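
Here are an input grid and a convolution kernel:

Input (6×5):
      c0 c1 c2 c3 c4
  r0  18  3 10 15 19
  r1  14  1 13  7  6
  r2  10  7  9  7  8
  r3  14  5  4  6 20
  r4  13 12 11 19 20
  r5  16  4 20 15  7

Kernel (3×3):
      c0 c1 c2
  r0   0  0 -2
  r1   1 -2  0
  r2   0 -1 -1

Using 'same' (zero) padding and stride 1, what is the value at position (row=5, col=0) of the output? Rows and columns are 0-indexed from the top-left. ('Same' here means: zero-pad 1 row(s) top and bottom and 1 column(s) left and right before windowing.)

-56

The receptive field on the zero-padded input at this output position is [0 13 12 / 0 16 4 / 0 0 0]. Elementwise product with the kernel and sum: 12·-2 + 0·1 + 16·-2 + 0·-1 + 0·-1.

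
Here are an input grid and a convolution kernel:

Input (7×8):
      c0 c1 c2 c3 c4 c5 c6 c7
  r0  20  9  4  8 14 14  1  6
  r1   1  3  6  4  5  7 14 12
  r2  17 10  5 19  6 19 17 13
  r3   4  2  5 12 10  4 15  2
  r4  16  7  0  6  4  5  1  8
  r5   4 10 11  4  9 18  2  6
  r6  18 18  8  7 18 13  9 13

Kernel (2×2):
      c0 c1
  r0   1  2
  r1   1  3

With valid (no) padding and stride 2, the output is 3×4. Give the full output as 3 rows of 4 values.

Output[0,0]: The receptive field on the input at this output position is [20 9 / 1 3]. Elementwise product with the kernel and sum: 20·1 + 9·2 + 1·1 + 3·3.

48 38 68 63
47 84 66 64
64 35 77 37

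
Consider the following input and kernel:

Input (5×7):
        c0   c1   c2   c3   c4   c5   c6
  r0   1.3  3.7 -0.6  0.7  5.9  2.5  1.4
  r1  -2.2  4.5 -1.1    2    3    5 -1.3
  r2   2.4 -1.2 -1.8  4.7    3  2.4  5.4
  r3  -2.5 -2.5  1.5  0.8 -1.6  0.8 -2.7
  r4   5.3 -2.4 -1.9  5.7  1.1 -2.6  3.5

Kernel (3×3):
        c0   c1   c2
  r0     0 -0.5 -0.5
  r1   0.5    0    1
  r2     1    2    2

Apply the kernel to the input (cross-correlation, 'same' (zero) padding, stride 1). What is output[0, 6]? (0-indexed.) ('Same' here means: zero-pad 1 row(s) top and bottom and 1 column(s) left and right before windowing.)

The receptive field on the zero-padded input at this output position is [0 0 0 / 2.5 1.4 0 / 5 -1.3 0]. Elementwise product with the kernel and sum: 0·-0.5 + 0·-0.5 + 2.5·0.5 + 0·1 + 5·1 + -1.3·2 + 0·2.

3.65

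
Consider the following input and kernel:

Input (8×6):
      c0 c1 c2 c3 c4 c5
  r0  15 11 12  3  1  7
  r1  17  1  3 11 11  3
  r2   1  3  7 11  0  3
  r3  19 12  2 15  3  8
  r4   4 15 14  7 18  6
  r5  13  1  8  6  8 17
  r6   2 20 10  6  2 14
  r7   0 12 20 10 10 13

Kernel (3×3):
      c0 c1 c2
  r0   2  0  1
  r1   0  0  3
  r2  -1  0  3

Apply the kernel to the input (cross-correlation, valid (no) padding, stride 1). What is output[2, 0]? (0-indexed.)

53

The receptive field on the input at this output position is [1 3 7 / 19 12 2 / 4 15 14]. Elementwise product with the kernel and sum: 1·2 + 7·1 + 2·3 + 4·-1 + 14·3.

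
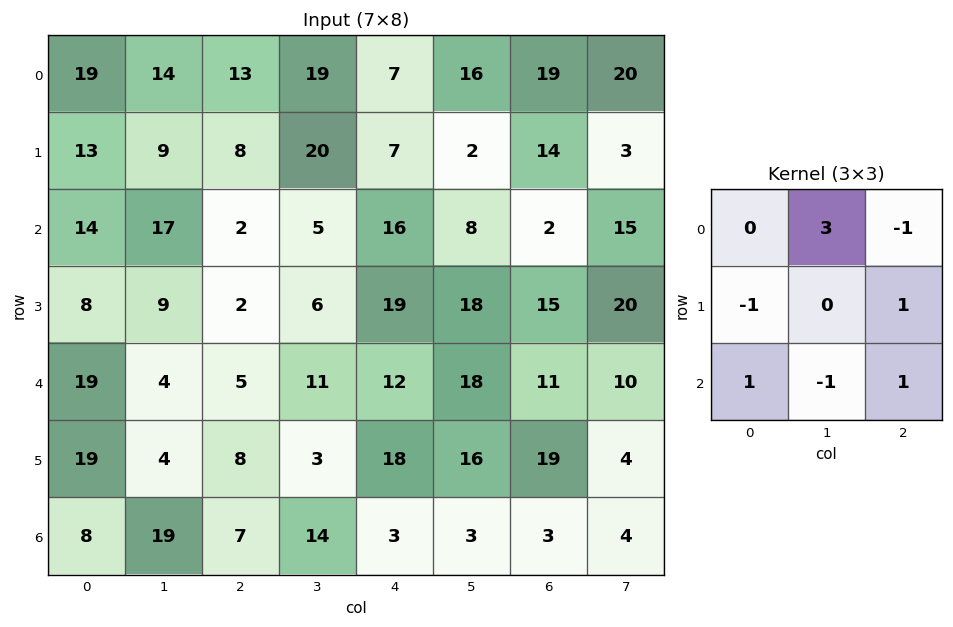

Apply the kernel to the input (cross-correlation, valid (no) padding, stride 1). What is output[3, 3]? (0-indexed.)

The receptive field on the input at this output position is [6 19 18 / 11 12 18 / 3 18 16]. Elementwise product with the kernel and sum: 19·3 + 18·-1 + 11·-1 + 18·1 + 3·1 + 18·-1 + 16·1.

47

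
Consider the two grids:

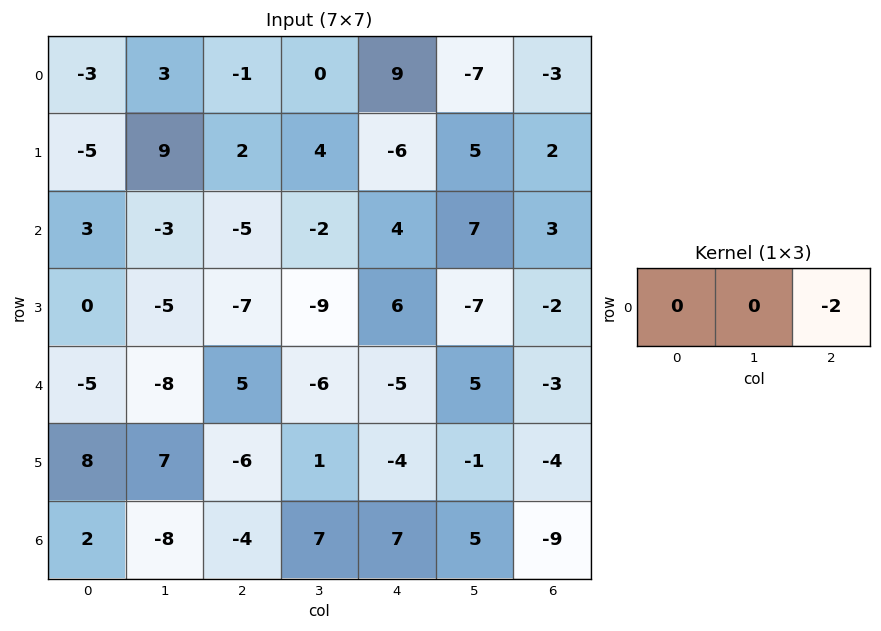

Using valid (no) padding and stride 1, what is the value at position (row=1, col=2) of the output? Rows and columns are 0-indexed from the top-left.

The receptive field on the input at this output position is [2 4 -6]. Elementwise product with the kernel and sum: -6·-2.

12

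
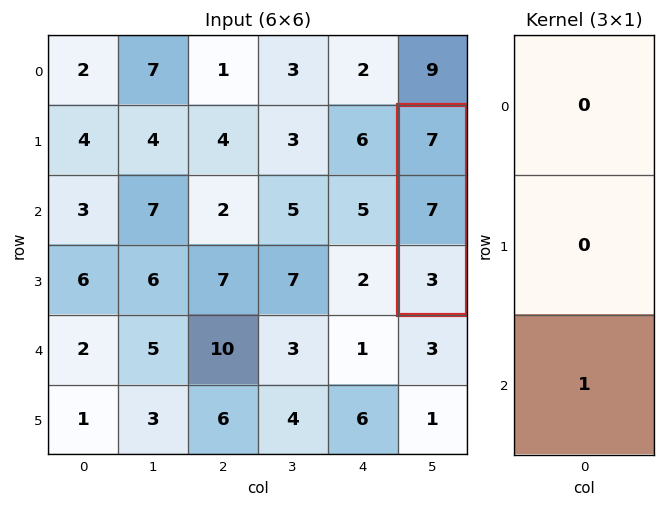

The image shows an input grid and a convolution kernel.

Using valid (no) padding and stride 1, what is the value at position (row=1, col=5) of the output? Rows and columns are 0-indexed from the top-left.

The receptive field on the input at this output position is [7 / 7 / 3]. Elementwise product with the kernel and sum: 3·1.

3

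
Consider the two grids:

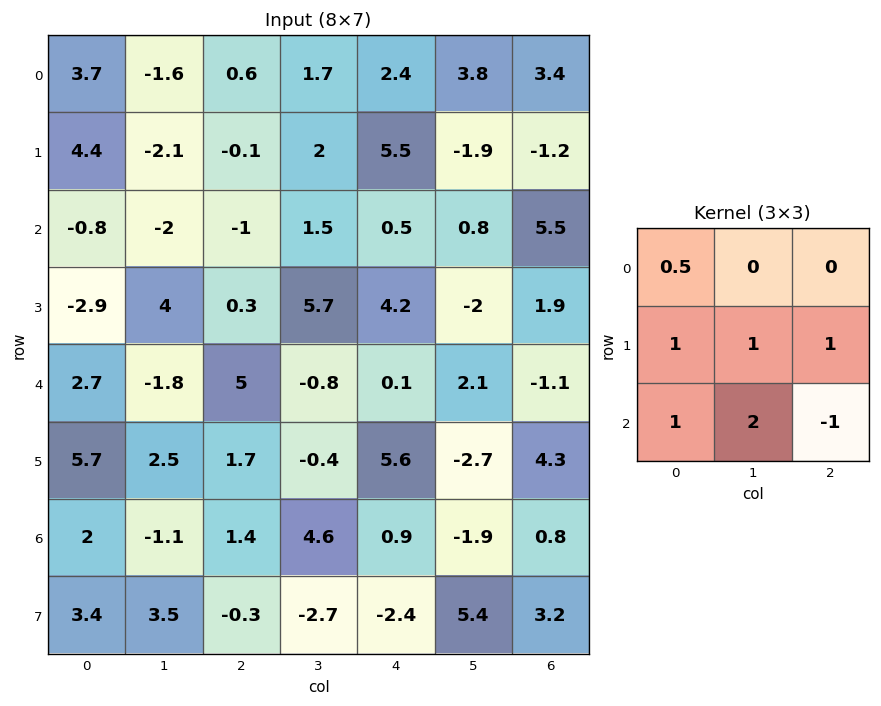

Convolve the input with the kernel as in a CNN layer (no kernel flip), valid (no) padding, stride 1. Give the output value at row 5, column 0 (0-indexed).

The receptive field on the input at this output position is [5.7 2.5 1.7 / 2 -1.1 1.4 / 3.4 3.5 -0.3]. Elementwise product with the kernel and sum: 5.7·0.5 + 2·1 + -1.1·1 + 1.4·1 + 3.4·1 + 3.5·2 + -0.3·-1.

15.85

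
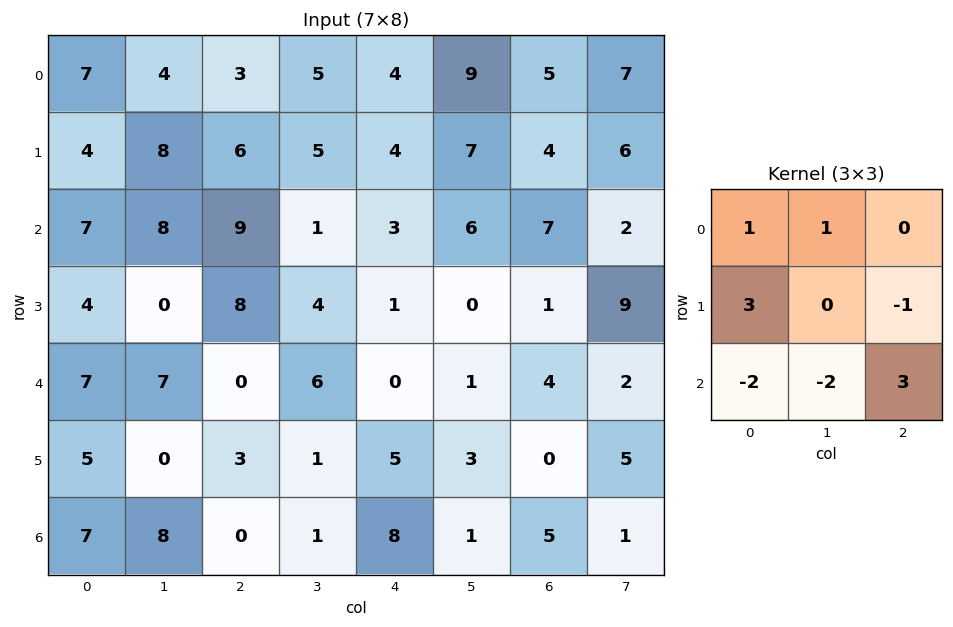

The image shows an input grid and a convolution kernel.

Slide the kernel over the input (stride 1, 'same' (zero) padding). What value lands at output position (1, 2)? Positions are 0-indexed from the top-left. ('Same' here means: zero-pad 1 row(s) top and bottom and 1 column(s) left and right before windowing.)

The receptive field on the zero-padded input at this output position is [4 3 5 / 8 6 5 / 8 9 1]. Elementwise product with the kernel and sum: 4·1 + 3·1 + 8·3 + 5·-1 + 8·-2 + 9·-2 + 1·3.

-5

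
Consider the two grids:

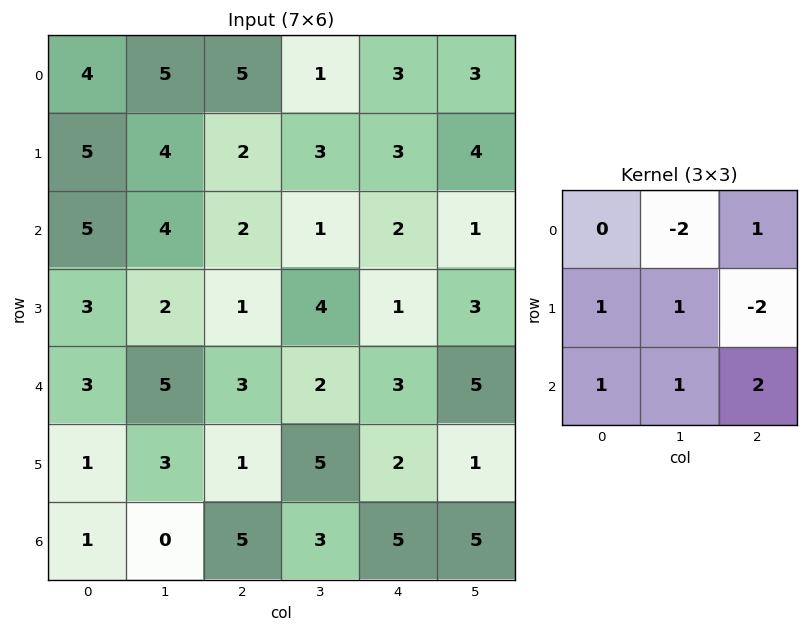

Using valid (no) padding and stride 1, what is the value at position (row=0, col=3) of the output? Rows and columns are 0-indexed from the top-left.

The receptive field on the input at this output position is [1 3 3 / 3 3 4 / 1 2 1]. Elementwise product with the kernel and sum: 3·-2 + 3·1 + 3·1 + 3·1 + 4·-2 + 1·1 + 2·1 + 1·2.

0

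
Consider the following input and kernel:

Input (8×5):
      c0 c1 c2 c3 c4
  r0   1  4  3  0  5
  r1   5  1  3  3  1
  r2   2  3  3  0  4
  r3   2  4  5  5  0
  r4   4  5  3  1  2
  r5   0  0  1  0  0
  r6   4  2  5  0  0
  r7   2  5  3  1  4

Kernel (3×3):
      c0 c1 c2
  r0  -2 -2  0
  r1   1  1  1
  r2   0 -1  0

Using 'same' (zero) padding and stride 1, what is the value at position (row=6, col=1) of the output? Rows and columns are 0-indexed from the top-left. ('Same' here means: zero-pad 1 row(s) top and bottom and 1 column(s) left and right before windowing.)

6

The receptive field on the zero-padded input at this output position is [0 0 1 / 4 2 5 / 2 5 3]. Elementwise product with the kernel and sum: 0·-2 + 0·-2 + 4·1 + 2·1 + 5·1 + 5·-1.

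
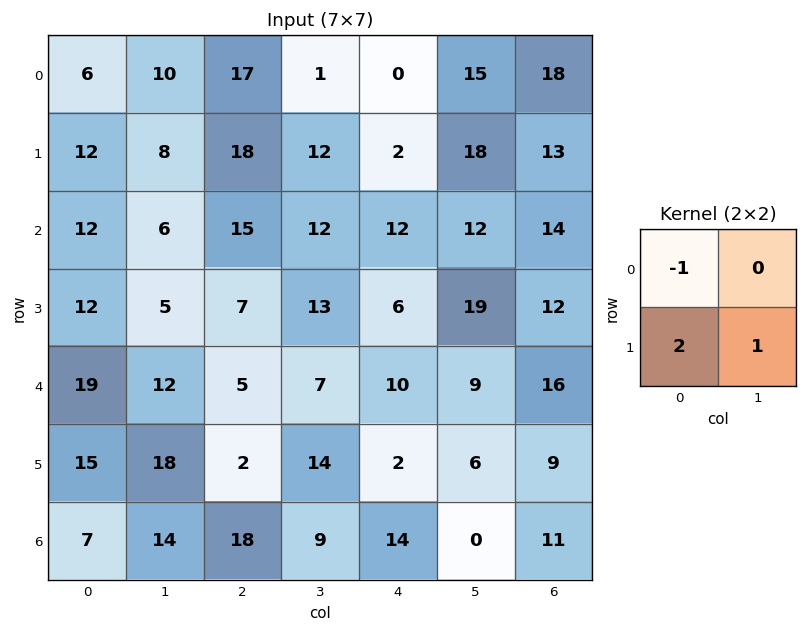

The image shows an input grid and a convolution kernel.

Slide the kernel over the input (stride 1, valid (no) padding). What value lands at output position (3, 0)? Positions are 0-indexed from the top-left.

The receptive field on the input at this output position is [12 5 / 19 12]. Elementwise product with the kernel and sum: 12·-1 + 19·2 + 12·1.

38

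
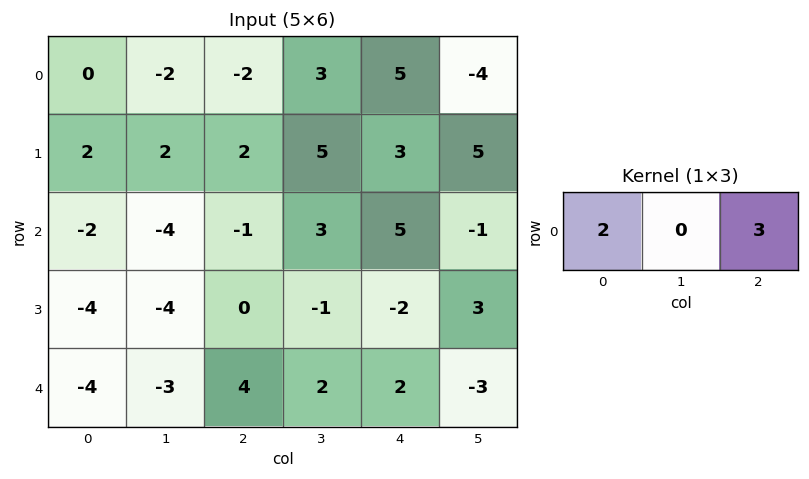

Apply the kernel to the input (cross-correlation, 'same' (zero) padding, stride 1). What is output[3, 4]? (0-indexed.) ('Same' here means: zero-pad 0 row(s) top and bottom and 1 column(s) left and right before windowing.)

7

The receptive field on the zero-padded input at this output position is [-1 -2 3]. Elementwise product with the kernel and sum: -1·2 + 3·3.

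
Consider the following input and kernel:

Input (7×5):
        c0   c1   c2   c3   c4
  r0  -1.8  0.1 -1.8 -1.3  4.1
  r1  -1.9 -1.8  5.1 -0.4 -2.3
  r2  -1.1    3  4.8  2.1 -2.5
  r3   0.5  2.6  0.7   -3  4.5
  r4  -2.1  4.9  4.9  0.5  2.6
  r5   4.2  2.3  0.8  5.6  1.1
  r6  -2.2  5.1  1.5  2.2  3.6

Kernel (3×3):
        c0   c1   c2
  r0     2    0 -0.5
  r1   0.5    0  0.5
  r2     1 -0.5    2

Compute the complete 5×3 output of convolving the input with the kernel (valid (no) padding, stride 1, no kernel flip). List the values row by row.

Output[0,0]: The receptive field on the input at this output position is [-1.8 0.1 -1.8 / -1.9 -1.8 5.1 / -1.1 3 4.8]. Elementwise product with the kernel and sum: -1.8·2 + -1.8·-0.5 + -1.9·0.5 + 5.1·0.5 + -1.1·1 + 3·-0.5 + 4.8·2.

5.9 4.55 -5.5
-3.9 -4.6 23.7
1.25 8.2 23.3
6.7 22.5 3.1
-5.9 22.25 17.05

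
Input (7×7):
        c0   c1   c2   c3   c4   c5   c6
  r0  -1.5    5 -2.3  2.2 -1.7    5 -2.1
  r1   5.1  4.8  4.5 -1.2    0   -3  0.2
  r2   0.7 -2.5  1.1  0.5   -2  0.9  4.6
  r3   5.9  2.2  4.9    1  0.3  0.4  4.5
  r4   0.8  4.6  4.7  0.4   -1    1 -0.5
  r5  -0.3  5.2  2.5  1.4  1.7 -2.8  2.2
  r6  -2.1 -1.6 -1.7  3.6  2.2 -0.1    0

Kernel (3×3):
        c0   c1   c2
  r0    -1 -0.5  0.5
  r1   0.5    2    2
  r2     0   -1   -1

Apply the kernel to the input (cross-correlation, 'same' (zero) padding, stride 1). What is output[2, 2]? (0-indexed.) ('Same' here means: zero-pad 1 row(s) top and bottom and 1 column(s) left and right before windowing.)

The receptive field on the zero-padded input at this output position is [4.8 4.5 -1.2 / -2.5 1.1 0.5 / 2.2 4.9 1]. Elementwise product with the kernel and sum: 4.8·-1 + 4.5·-0.5 + -1.2·0.5 + -2.5·0.5 + 1.1·2 + 0.5·2 + 4.9·-1 + 1·-1.

-11.6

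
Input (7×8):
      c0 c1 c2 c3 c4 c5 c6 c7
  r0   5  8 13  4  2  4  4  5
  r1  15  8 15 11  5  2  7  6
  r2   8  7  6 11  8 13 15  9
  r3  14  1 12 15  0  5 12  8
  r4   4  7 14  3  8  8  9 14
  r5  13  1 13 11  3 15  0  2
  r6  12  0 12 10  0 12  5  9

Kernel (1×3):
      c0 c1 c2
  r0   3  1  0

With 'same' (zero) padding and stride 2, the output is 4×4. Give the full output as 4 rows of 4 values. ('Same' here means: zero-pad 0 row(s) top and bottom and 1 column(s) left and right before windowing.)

5 37 14 16
8 27 41 54
4 35 17 33
12 12 30 41

Output[0,0]: The receptive field on the zero-padded input at this output position is [0 5 8]. Elementwise product with the kernel and sum: 0·3 + 5·1.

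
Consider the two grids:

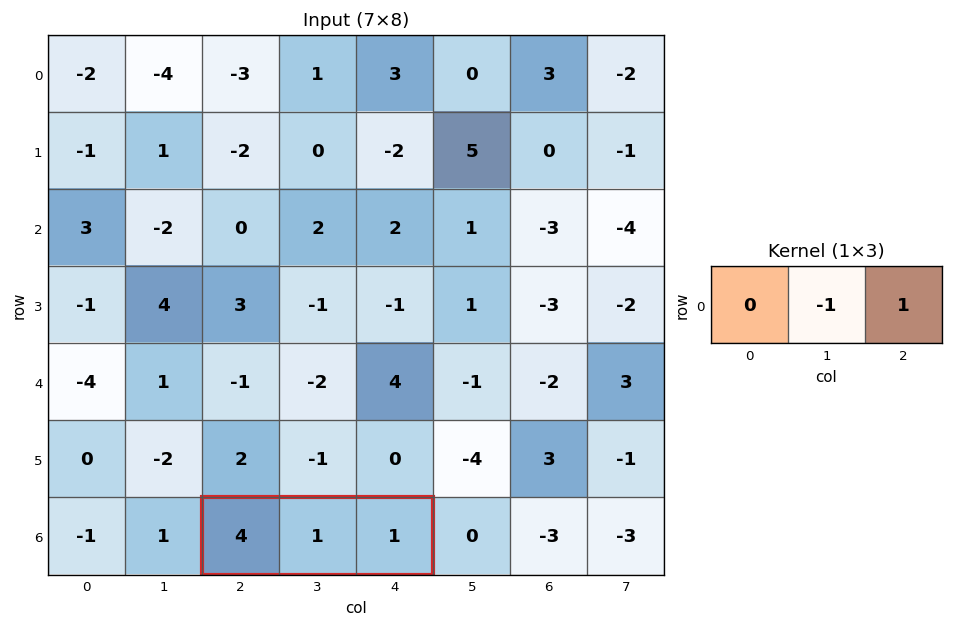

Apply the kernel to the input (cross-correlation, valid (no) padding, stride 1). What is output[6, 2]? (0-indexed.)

0

The receptive field on the input at this output position is [4 1 1]. Elementwise product with the kernel and sum: 1·-1 + 1·1.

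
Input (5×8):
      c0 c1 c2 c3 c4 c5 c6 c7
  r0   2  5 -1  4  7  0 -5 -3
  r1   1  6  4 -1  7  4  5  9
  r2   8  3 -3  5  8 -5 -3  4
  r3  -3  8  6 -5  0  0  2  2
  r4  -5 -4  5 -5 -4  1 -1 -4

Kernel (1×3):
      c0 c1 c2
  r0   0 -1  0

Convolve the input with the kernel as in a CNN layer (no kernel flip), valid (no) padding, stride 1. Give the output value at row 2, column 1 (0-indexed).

3

The receptive field on the input at this output position is [3 -3 5]. Elementwise product with the kernel and sum: -3·-1.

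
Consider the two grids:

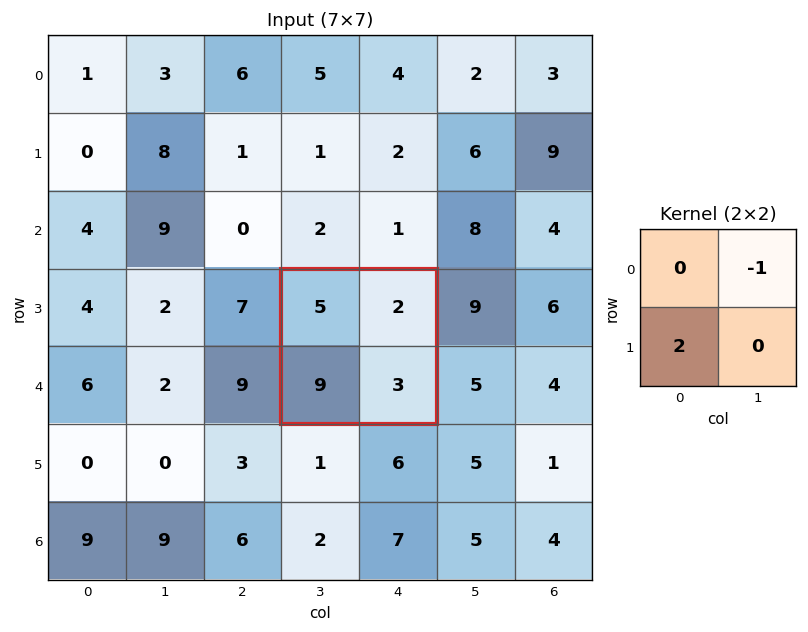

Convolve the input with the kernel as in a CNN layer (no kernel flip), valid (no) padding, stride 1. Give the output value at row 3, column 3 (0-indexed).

16

The receptive field on the input at this output position is [5 2 / 9 3]. Elementwise product with the kernel and sum: 2·-1 + 9·2.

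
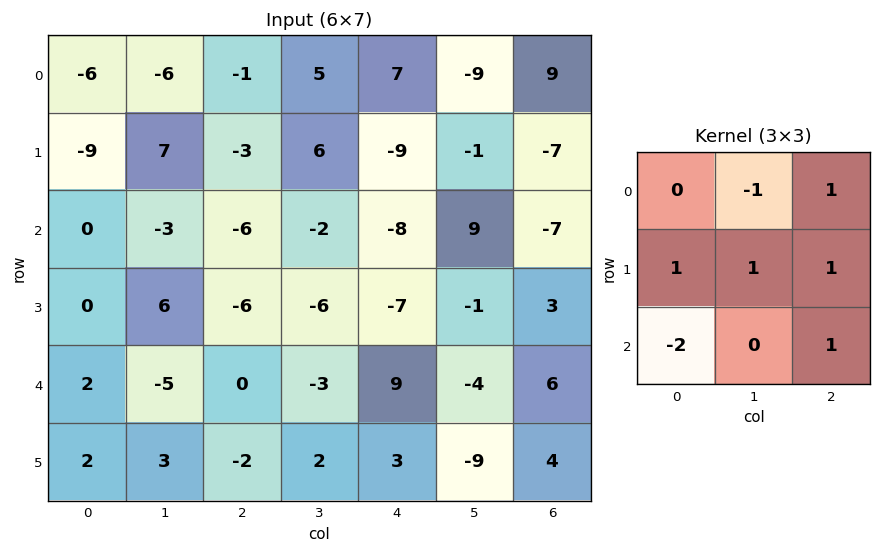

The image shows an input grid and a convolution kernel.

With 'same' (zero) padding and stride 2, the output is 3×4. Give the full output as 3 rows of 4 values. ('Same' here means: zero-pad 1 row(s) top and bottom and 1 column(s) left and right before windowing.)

-5 -10 -10 2
19 -20 18 11
6 -12 -5 17

Output[0,0]: The receptive field on the zero-padded input at this output position is [0 0 0 / 0 -6 -6 / 0 -9 7]. Elementwise product with the kernel and sum: 0·-1 + 0·1 + 0·1 + -6·1 + -6·1 + 0·-2 + 7·1.
Output[0,1]: The receptive field on the zero-padded input at this output position is [0 0 0 / -6 -1 5 / 7 -3 6]. Elementwise product with the kernel and sum: 0·-1 + 0·1 + -6·1 + -1·1 + 5·1 + 7·-2 + 6·1.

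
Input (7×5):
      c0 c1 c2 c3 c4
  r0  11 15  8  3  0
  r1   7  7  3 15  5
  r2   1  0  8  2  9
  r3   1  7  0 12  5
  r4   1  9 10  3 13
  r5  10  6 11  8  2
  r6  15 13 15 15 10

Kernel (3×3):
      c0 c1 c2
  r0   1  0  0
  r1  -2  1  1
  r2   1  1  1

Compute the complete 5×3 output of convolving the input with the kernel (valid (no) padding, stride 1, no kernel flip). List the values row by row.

16 29 41
21 36 15
26 20 51
45 27 17
41 59 38

Output[0,0]: The receptive field on the input at this output position is [11 15 8 / 7 7 3 / 1 0 8]. Elementwise product with the kernel and sum: 11·1 + 7·-2 + 7·1 + 3·1 + 1·1 + 0·1 + 8·1.
Output[0,1]: The receptive field on the input at this output position is [15 8 3 / 7 3 15 / 0 8 2]. Elementwise product with the kernel and sum: 15·1 + 7·-2 + 3·1 + 15·1 + 0·1 + 8·1 + 2·1.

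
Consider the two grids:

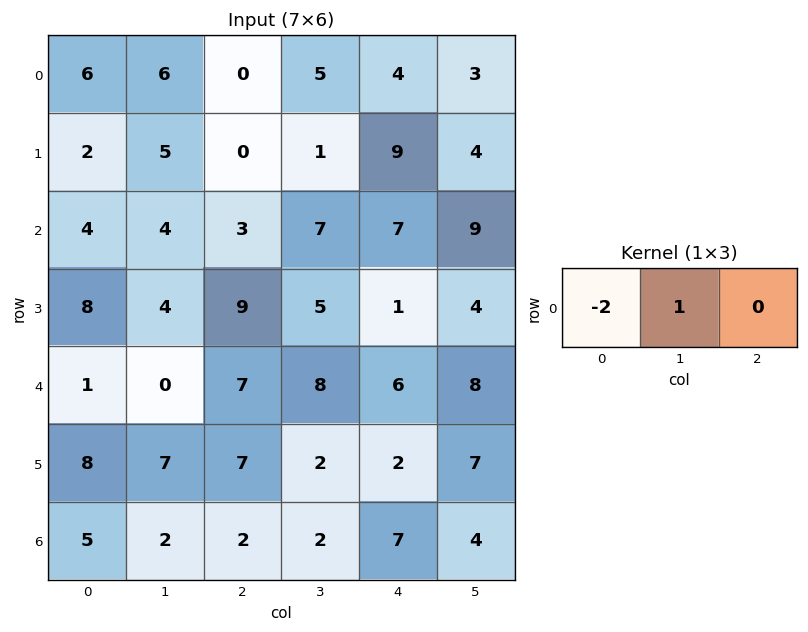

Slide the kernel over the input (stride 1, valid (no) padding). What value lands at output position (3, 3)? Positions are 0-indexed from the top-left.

The receptive field on the input at this output position is [5 1 4]. Elementwise product with the kernel and sum: 5·-2 + 1·1.

-9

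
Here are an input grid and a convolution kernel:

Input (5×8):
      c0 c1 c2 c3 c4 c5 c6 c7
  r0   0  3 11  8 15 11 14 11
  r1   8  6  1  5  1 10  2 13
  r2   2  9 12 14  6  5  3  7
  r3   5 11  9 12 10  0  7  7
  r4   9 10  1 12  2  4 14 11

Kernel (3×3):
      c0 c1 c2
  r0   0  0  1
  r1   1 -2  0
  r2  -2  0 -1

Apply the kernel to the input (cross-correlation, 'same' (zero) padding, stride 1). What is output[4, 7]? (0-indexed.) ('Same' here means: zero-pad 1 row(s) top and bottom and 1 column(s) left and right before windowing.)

-8

The receptive field on the zero-padded input at this output position is [7 7 0 / 14 11 0 / 0 0 0]. Elementwise product with the kernel and sum: 0·1 + 14·1 + 11·-2 + 0·-2 + 0·-1.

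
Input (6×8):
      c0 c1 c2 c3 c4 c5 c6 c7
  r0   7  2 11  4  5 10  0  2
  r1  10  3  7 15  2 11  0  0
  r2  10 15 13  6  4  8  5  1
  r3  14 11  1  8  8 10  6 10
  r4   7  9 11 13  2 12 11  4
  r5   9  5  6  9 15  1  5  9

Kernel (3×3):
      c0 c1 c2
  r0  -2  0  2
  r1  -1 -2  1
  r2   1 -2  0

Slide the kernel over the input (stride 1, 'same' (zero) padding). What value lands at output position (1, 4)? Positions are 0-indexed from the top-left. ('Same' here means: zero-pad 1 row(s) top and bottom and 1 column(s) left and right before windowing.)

2

The receptive field on the zero-padded input at this output position is [4 5 10 / 15 2 11 / 6 4 8]. Elementwise product with the kernel and sum: 4·-2 + 10·2 + 15·-1 + 2·-2 + 11·1 + 6·1 + 4·-2.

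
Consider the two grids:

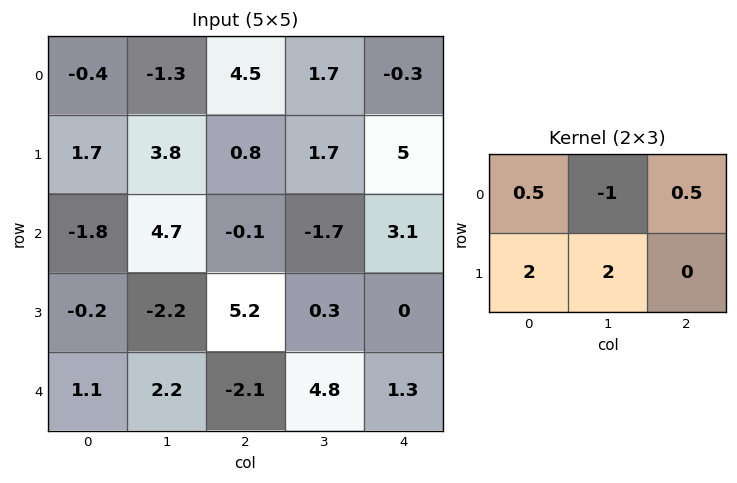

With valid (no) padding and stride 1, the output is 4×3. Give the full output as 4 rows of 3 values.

Output[0,0]: The receptive field on the input at this output position is [-0.4 -1.3 4.5 / 1.7 3.8 0.8]. Elementwise product with the kernel and sum: -0.4·0.5 + -1.3·-1 + 4.5·0.5 + 1.7·2 + 3.8·2.
Output[0,1]: The receptive field on the input at this output position is [-1.3 4.5 1.7 / 3.8 0.8 1.7]. Elementwise product with the kernel and sum: -1.3·0.5 + 4.5·-1 + 1.7·0.5 + 3.8·2 + 0.8·2.

14.35 4.9 5.4
3.25 11.15 -2.4
-10.45 7.6 14.2
11.3 -5.95 7.7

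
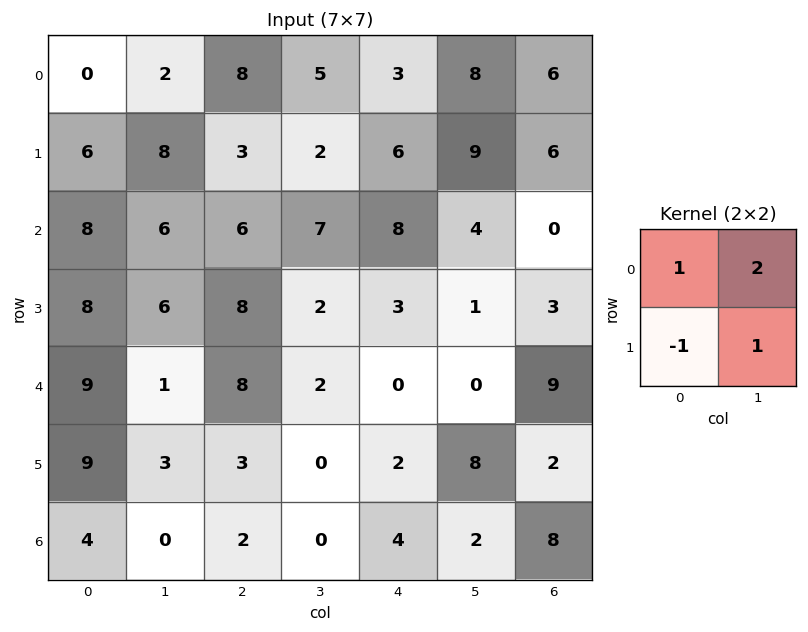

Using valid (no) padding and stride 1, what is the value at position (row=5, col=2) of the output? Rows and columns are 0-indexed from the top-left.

1

The receptive field on the input at this output position is [3 0 / 2 0]. Elementwise product with the kernel and sum: 3·1 + 0·2 + 2·-1 + 0·1.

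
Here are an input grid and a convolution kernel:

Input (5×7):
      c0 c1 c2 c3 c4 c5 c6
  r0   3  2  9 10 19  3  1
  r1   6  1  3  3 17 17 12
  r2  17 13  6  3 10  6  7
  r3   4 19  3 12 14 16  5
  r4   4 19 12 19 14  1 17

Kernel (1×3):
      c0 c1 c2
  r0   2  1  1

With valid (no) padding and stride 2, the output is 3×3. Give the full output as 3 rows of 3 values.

17 47 42
53 25 33
39 57 46

Output[0,0]: The receptive field on the input at this output position is [3 2 9]. Elementwise product with the kernel and sum: 3·2 + 2·1 + 9·1.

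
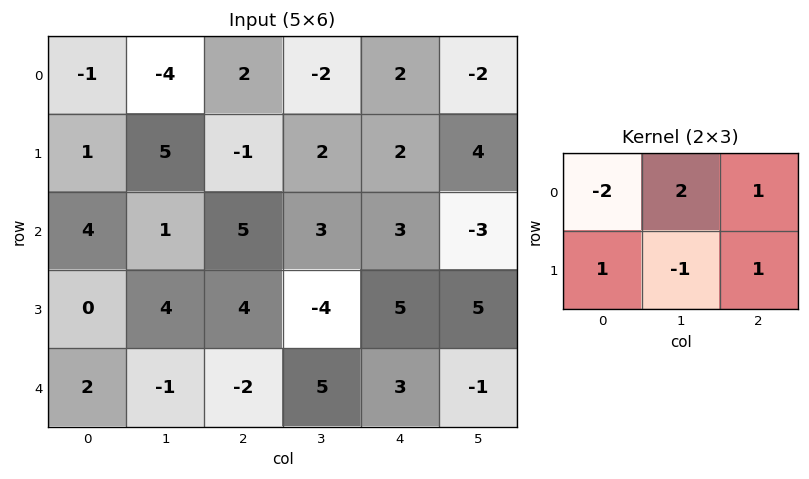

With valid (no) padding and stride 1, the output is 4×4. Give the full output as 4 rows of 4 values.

Output[0,0]: The receptive field on the input at this output position is [-1 -4 2 / 1 5 -1]. Elementwise product with the kernel and sum: -1·-2 + -4·2 + 2·1 + 1·1 + 5·-1 + -1·1.
Output[0,1]: The receptive field on the input at this output position is [-4 2 -2 / 5 -1 2]. Elementwise product with the kernel and sum: -4·-2 + 2·2 + -2·1 + 5·1 + -1·-1 + 2·1.

-9 18 -7 10
15 -11 13 1
-1 7 12 -7
13 2 -15 24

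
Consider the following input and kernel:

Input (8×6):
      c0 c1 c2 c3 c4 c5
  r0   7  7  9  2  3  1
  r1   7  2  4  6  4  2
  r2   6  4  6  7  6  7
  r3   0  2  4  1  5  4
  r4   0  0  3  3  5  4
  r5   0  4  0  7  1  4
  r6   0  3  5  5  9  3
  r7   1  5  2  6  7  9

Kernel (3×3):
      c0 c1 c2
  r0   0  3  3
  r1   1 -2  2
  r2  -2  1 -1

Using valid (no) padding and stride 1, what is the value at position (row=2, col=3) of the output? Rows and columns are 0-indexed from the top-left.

The receptive field on the input at this output position is [7 6 7 / 1 5 4 / 3 5 4]. Elementwise product with the kernel and sum: 6·3 + 7·3 + 1·1 + 5·-2 + 4·2 + 3·-2 + 5·1 + 4·-1.

33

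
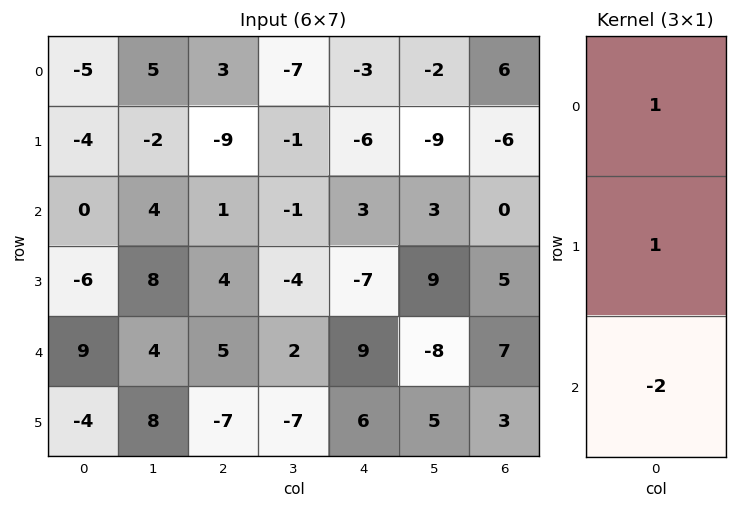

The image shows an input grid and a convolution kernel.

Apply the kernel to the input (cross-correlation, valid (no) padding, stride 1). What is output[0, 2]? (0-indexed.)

-8

The receptive field on the input at this output position is [3 / -9 / 1]. Elementwise product with the kernel and sum: 3·1 + -9·1 + 1·-2.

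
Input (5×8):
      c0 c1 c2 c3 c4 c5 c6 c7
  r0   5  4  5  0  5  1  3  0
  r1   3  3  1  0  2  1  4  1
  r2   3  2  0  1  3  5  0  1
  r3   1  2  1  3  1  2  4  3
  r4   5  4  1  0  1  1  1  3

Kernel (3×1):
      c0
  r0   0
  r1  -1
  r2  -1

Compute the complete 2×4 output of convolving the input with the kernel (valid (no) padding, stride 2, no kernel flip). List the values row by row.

Output[0,0]: The receptive field on the input at this output position is [5 / 3 / 3]. Elementwise product with the kernel and sum: 3·-1 + 3·-1.
Output[0,1]: The receptive field on the input at this output position is [5 / 1 / 0]. Elementwise product with the kernel and sum: 1·-1 + 0·-1.

-6 -1 -5 -4
-6 -2 -2 -5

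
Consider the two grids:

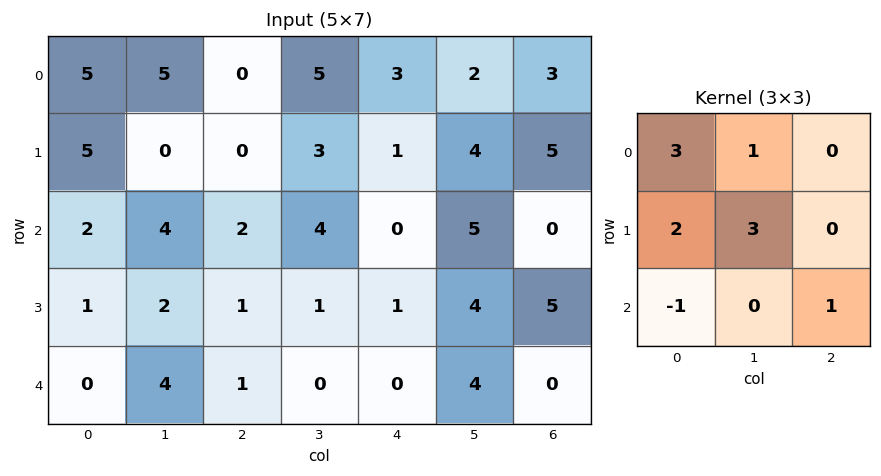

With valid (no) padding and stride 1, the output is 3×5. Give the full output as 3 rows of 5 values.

30 15 12 28 25
31 13 19 21 26
19 17 14 21 19

Output[0,0]: The receptive field on the input at this output position is [5 5 0 / 5 0 0 / 2 4 2]. Elementwise product with the kernel and sum: 5·3 + 5·1 + 5·2 + 0·3 + 2·-1 + 2·1.
Output[0,1]: The receptive field on the input at this output position is [5 0 5 / 0 0 3 / 4 2 4]. Elementwise product with the kernel and sum: 5·3 + 0·1 + 0·2 + 0·3 + 4·-1 + 4·1.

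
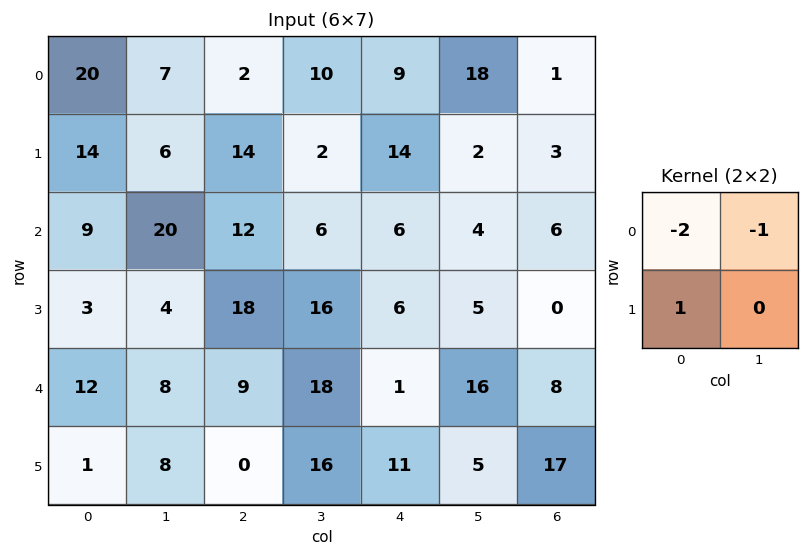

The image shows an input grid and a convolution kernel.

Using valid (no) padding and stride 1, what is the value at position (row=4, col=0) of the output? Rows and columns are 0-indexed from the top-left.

The receptive field on the input at this output position is [12 8 / 1 8]. Elementwise product with the kernel and sum: 12·-2 + 8·-1 + 1·1.

-31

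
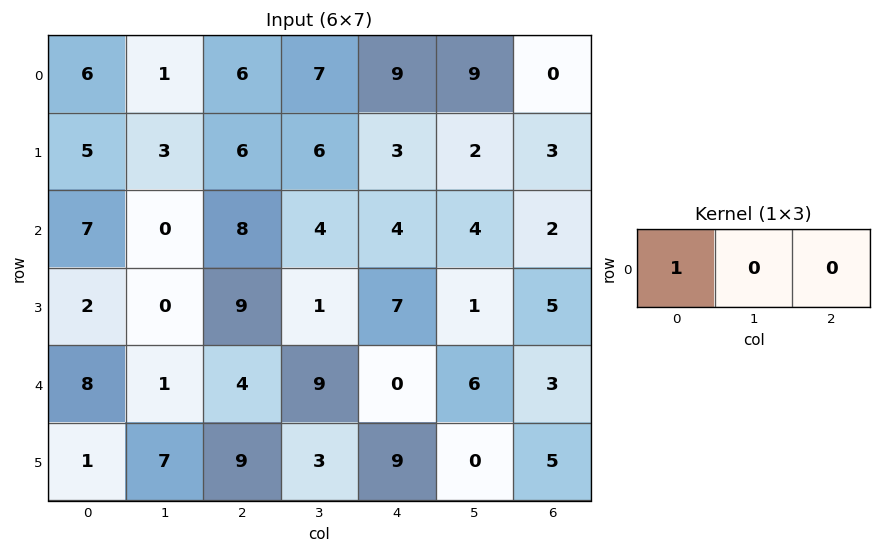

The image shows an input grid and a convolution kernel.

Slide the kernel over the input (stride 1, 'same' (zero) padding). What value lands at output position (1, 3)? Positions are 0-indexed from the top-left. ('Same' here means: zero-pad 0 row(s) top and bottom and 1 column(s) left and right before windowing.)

6

The receptive field on the zero-padded input at this output position is [6 6 3]. Elementwise product with the kernel and sum: 6·1.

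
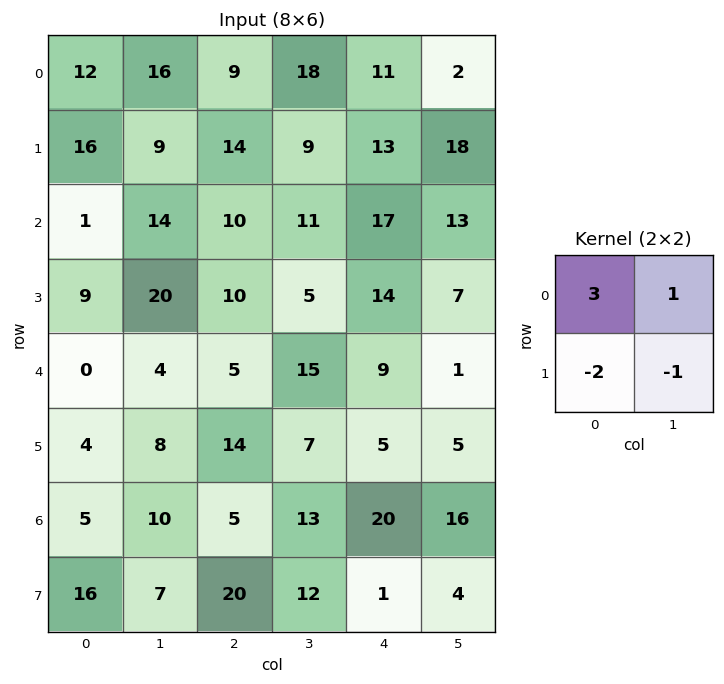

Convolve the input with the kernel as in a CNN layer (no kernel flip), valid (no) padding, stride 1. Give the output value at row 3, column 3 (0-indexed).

The receptive field on the input at this output position is [5 14 / 15 9]. Elementwise product with the kernel and sum: 5·3 + 14·1 + 15·-2 + 9·-1.

-10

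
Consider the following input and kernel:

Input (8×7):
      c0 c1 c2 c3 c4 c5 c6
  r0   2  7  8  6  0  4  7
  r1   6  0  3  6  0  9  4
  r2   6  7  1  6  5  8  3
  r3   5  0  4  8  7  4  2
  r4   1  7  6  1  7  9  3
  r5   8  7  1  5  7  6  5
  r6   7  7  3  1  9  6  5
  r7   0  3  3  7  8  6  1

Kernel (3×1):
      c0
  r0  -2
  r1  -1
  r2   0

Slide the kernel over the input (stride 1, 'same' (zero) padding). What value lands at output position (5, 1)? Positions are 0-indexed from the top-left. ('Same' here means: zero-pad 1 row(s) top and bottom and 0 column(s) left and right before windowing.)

-21

The receptive field on the zero-padded input at this output position is [7 / 7 / 7]. Elementwise product with the kernel and sum: 7·-2 + 7·-1.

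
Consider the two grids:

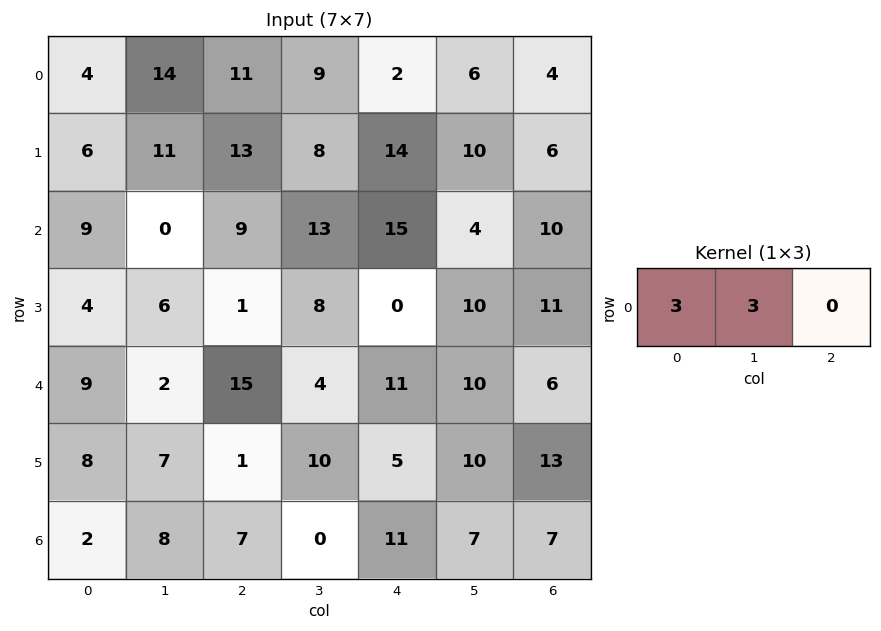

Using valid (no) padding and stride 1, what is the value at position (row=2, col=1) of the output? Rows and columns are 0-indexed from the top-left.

The receptive field on the input at this output position is [0 9 13]. Elementwise product with the kernel and sum: 0·3 + 9·3.

27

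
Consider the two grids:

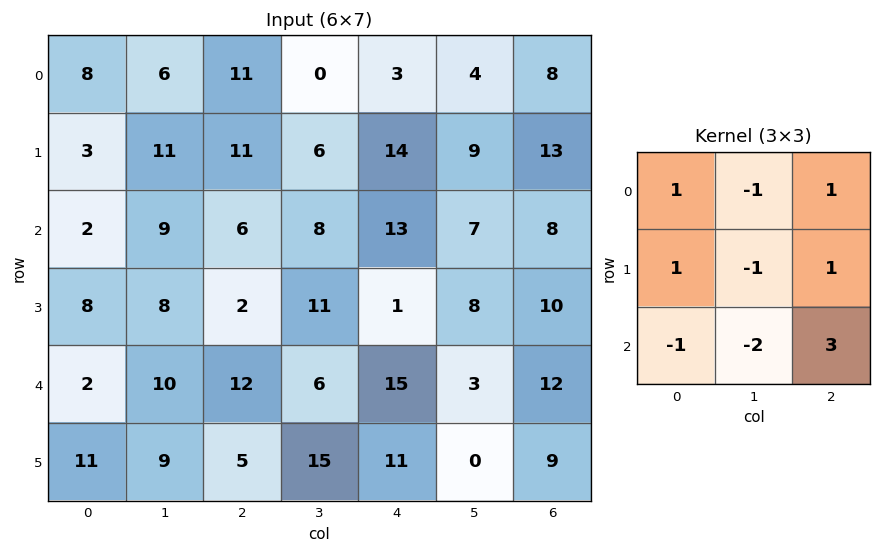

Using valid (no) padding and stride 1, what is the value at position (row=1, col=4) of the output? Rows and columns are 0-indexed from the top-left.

The receptive field on the input at this output position is [14 9 13 / 13 7 8 / 1 8 10]. Elementwise product with the kernel and sum: 14·1 + 9·-1 + 13·1 + 13·1 + 7·-1 + 8·1 + 1·-1 + 8·-2 + 10·3.

45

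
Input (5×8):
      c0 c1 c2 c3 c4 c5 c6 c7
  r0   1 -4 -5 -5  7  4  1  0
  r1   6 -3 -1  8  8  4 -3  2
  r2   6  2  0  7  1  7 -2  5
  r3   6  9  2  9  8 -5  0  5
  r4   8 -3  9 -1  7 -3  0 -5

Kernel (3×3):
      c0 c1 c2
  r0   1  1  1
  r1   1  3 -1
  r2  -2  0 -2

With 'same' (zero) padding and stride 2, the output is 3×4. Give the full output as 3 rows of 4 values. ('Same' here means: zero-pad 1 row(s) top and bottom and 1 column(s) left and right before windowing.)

Output[0,0]: The receptive field on the zero-padded input at this output position is [0 0 0 / 0 1 -4 / 0 6 -3]. Elementwise product with the kernel and sum: 0·1 + 0·1 + 0·1 + 0·1 + 1·3 + -4·-1 + 0·-2 + -3·-2.
Output[0,1]: The receptive field on the zero-padded input at this output position is [0 0 0 / -4 -5 -5 / -3 -1 8]. Elementwise product with the kernel and sum: 0·1 + 0·1 + 0·1 + -4·1 + -5·3 + -5·-1 + -3·-2 + 8·-2.

13 -24 -12 -5
1 -37 15 -1
42 45 35 2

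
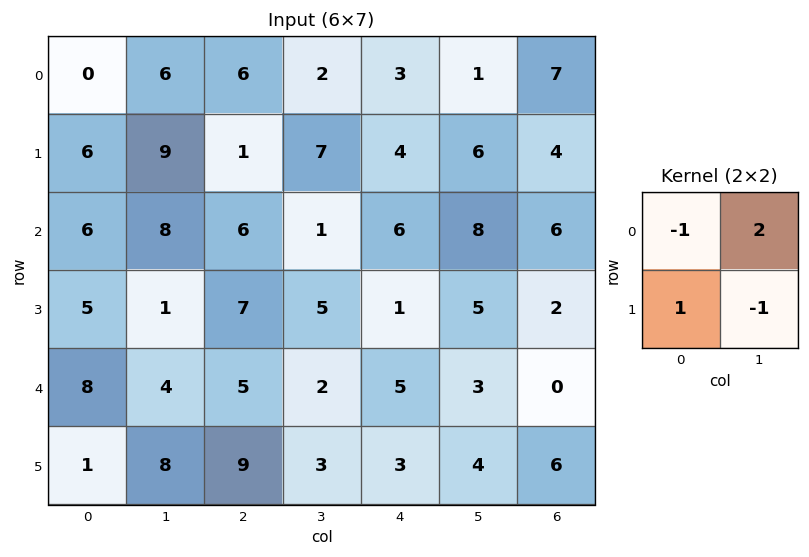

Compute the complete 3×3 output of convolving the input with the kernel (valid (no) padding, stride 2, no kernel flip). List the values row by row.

Output[0,0]: The receptive field on the input at this output position is [0 6 / 6 9]. Elementwise product with the kernel and sum: 0·-1 + 6·2 + 6·1 + 9·-1.

9 -8 -3
14 -2 6
-7 5 0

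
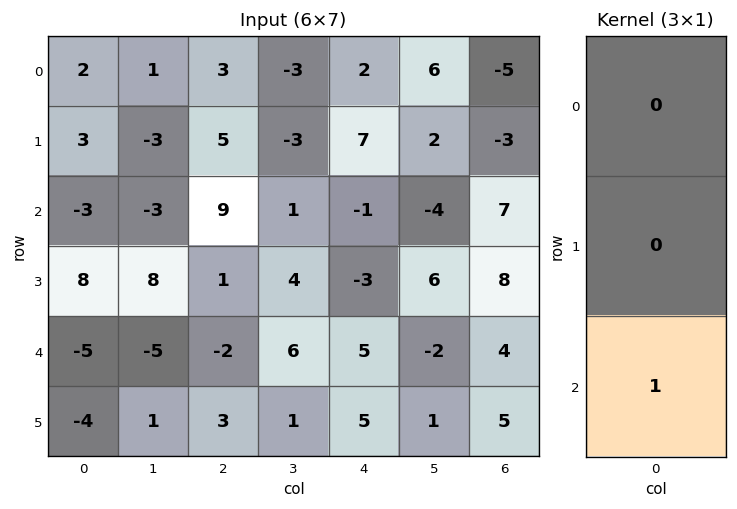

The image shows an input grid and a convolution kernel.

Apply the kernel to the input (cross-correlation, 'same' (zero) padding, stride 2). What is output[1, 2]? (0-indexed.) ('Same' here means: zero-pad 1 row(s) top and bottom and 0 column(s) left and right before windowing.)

-3

The receptive field on the zero-padded input at this output position is [7 / -1 / -3]. Elementwise product with the kernel and sum: -3·1.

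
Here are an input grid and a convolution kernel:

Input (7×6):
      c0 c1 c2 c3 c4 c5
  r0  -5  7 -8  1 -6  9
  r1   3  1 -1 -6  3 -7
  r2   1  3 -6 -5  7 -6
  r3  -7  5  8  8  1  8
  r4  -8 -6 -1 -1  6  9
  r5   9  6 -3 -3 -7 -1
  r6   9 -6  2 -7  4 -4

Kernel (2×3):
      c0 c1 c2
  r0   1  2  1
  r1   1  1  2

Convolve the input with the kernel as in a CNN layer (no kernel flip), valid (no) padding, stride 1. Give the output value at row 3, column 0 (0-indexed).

The receptive field on the input at this output position is [-7 5 8 / -8 -6 -1]. Elementwise product with the kernel and sum: -7·1 + 5·2 + 8·1 + -8·1 + -6·1 + -1·2.

-5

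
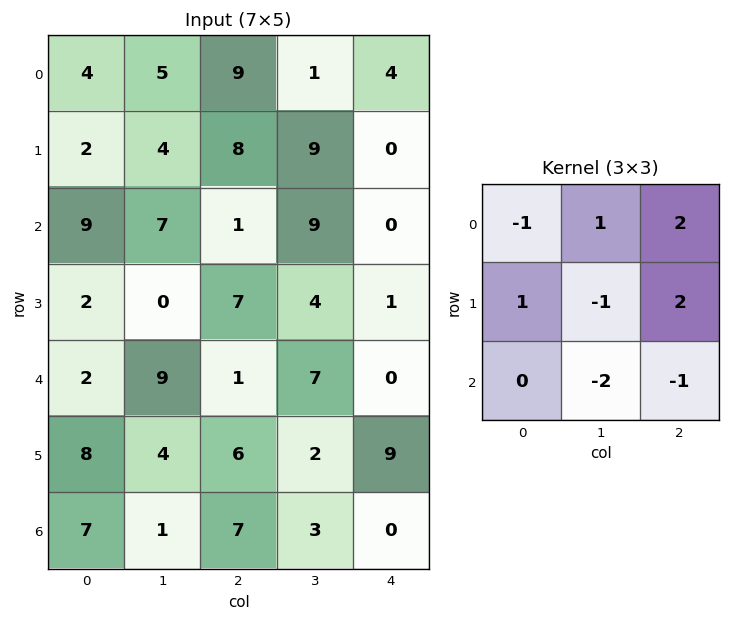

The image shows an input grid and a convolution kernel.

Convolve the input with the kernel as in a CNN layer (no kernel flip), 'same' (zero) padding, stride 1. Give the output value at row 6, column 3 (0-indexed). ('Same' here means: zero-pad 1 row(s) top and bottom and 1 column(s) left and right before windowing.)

18

The receptive field on the zero-padded input at this output position is [6 2 9 / 7 3 0 / 0 0 0]. Elementwise product with the kernel and sum: 6·-1 + 2·1 + 9·2 + 7·1 + 3·-1 + 0·2 + 0·-2 + 0·-1.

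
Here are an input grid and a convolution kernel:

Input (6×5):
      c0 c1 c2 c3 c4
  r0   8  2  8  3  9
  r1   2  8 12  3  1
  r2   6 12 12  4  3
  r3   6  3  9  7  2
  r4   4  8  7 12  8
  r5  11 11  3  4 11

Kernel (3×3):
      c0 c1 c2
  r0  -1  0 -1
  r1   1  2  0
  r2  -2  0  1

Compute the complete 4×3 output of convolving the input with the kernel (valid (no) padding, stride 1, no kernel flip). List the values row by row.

Output[0,0]: The receptive field on the input at this output position is [8 2 8 / 2 8 12 / 6 12 12]. Elementwise product with the kernel and sum: 8·-1 + 8·-1 + 2·1 + 8·2 + 6·-2 + 12·1.
Output[0,1]: The receptive field on the input at this output position is [2 8 3 / 8 12 3 / 12 12 4]. Elementwise product with the kernel and sum: 2·-1 + 3·-1 + 8·1 + 12·2 + 12·-2 + 4·1.

2 7 -20
13 26 -9
-7 1 2
-14 -6 25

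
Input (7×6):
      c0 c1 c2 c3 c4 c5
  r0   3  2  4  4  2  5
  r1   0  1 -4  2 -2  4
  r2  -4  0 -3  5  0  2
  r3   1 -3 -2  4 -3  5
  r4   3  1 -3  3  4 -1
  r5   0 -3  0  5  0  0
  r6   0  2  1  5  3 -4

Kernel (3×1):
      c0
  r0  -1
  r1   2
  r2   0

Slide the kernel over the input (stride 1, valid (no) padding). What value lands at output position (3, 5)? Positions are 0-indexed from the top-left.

The receptive field on the input at this output position is [5 / -1 / 0]. Elementwise product with the kernel and sum: 5·-1 + -1·2.

-7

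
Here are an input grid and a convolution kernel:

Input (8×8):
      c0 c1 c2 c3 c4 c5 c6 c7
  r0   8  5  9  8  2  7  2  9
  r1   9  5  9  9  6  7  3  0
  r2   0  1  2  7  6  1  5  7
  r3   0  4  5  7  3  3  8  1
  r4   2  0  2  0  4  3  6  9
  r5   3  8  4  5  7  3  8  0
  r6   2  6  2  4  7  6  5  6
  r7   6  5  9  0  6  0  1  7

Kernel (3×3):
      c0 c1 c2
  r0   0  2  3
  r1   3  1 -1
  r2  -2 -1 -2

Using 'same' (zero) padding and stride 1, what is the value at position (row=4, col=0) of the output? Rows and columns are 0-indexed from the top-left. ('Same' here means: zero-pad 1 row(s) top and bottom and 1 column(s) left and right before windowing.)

The receptive field on the zero-padded input at this output position is [0 0 4 / 0 2 0 / 0 3 8]. Elementwise product with the kernel and sum: 0·2 + 4·3 + 0·3 + 2·1 + 0·-1 + 0·-2 + 3·-1 + 8·-2.

-5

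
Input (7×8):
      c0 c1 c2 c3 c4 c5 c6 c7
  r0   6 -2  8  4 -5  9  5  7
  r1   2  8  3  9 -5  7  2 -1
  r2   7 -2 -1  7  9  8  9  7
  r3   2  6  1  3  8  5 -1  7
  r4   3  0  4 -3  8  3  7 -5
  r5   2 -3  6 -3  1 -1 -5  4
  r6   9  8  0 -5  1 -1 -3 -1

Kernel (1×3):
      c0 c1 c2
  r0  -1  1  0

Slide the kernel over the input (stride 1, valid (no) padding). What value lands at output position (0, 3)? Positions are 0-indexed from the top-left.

The receptive field on the input at this output position is [4 -5 9]. Elementwise product with the kernel and sum: 4·-1 + -5·1.

-9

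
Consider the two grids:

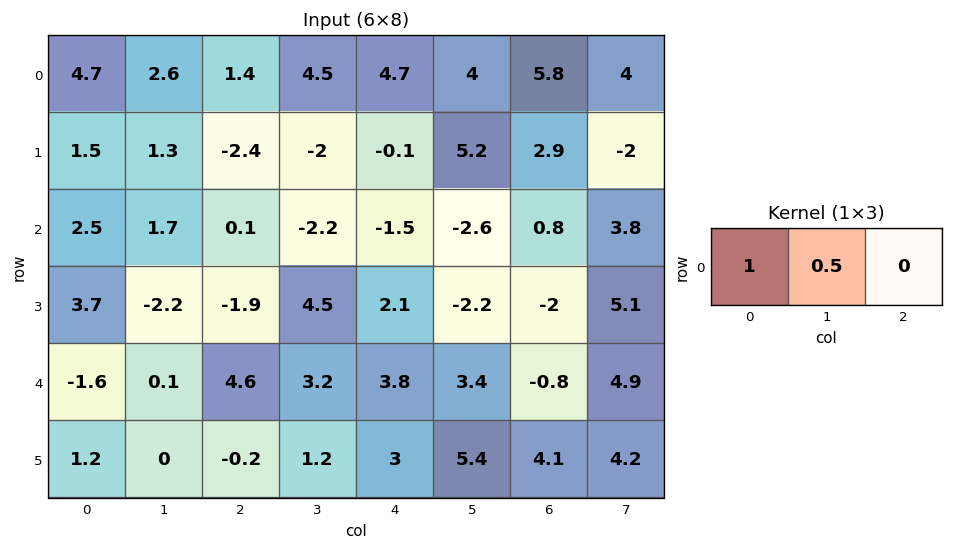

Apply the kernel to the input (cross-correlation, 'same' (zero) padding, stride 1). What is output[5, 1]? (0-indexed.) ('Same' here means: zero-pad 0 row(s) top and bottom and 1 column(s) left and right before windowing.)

The receptive field on the zero-padded input at this output position is [1.2 0 -0.2]. Elementwise product with the kernel and sum: 1.2·1 + 0·0.5.

1.2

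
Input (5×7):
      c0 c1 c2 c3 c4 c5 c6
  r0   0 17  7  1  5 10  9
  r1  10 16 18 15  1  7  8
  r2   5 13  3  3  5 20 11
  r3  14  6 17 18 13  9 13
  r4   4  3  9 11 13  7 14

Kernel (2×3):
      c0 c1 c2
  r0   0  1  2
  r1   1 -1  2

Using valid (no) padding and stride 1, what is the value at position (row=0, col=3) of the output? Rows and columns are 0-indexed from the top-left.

The receptive field on the input at this output position is [1 5 10 / 15 1 7]. Elementwise product with the kernel and sum: 5·1 + 10·2 + 15·1 + 1·-1 + 7·2.

53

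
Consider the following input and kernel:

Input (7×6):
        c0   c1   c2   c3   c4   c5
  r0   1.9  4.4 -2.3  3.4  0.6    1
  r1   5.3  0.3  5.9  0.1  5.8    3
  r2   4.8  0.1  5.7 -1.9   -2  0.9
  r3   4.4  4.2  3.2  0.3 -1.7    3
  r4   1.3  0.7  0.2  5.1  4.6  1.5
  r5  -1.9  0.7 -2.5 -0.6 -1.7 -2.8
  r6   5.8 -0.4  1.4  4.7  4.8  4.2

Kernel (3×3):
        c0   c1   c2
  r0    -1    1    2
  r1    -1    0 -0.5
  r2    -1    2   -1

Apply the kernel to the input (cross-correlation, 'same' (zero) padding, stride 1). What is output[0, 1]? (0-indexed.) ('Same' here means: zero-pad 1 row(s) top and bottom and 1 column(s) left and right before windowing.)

-11.35

The receptive field on the zero-padded input at this output position is [0 0 0 / 1.9 4.4 -2.3 / 5.3 0.3 5.9]. Elementwise product with the kernel and sum: 0·-1 + 0·1 + 0·2 + 1.9·-1 + -2.3·-0.5 + 5.3·-1 + 0.3·2 + 5.9·-1.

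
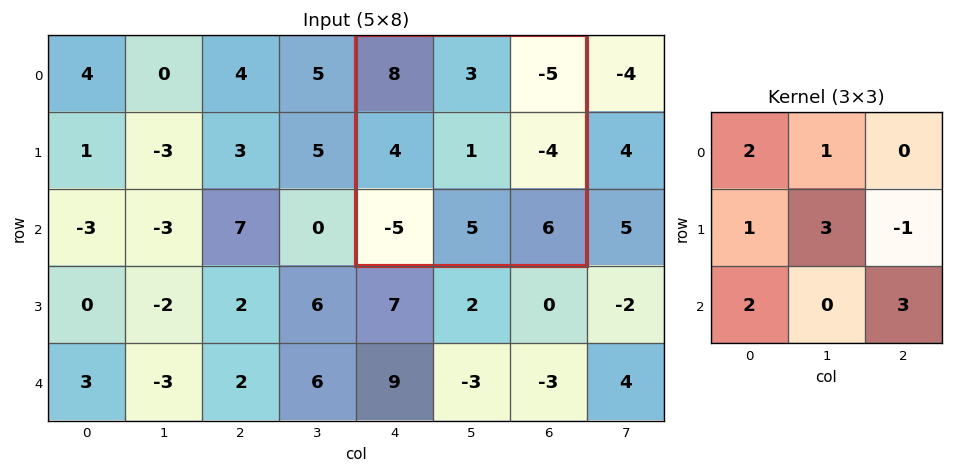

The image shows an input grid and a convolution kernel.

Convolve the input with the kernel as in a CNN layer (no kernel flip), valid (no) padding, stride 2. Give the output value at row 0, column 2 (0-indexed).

38

The receptive field on the input at this output position is [8 3 -5 / 4 1 -4 / -5 5 6]. Elementwise product with the kernel and sum: 8·2 + 3·1 + 4·1 + 1·3 + -4·-1 + -5·2 + 6·3.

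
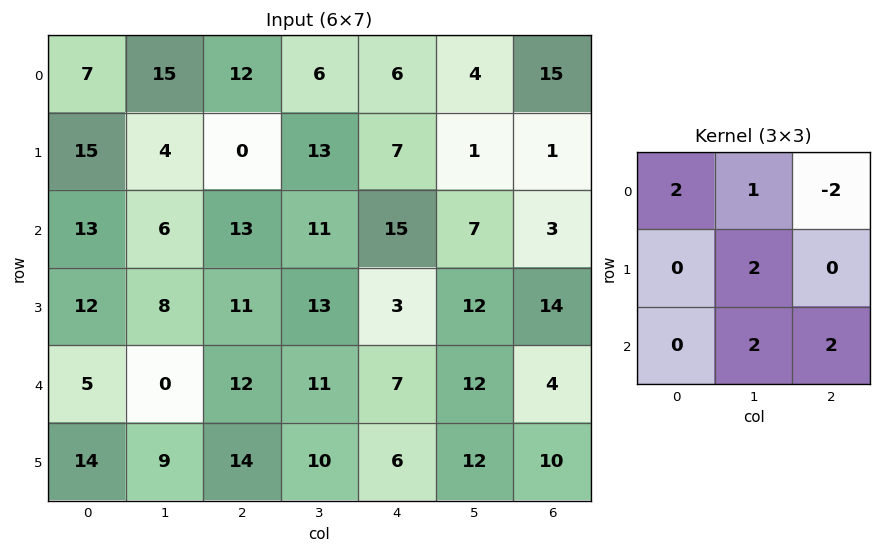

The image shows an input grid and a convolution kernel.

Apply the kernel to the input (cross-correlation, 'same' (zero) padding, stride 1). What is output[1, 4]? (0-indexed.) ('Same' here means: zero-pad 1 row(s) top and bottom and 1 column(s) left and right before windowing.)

68

The receptive field on the zero-padded input at this output position is [6 6 4 / 13 7 1 / 11 15 7]. Elementwise product with the kernel and sum: 6·2 + 6·1 + 4·-2 + 7·2 + 15·2 + 7·2.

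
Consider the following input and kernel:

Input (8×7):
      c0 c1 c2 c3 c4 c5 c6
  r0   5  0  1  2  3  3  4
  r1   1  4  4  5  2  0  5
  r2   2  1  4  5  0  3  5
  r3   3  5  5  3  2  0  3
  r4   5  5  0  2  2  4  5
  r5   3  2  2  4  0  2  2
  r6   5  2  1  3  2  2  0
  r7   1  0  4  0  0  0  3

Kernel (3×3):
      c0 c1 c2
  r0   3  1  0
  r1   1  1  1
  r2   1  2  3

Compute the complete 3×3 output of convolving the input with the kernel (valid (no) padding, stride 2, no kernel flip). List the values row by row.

Output[0,0]: The receptive field on the input at this output position is [5 0 1 / 1 4 4 / 2 1 4]. Elementwise product with the kernel and sum: 5·3 + 0·1 + 1·1 + 4·1 + 4·1 + 2·1 + 1·2 + 4·3.

40 30 40
35 37 33
39 21 20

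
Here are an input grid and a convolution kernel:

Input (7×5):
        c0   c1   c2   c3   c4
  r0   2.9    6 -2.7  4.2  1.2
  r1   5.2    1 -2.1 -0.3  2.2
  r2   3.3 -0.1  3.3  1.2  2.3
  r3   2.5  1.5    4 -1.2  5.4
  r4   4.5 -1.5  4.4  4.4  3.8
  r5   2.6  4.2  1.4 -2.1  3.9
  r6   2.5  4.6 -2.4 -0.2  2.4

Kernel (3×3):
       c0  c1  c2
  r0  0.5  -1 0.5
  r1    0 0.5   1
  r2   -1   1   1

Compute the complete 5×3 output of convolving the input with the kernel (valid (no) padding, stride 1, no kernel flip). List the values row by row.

-7.6 11.05 -2.7
6.8 6.6 3.45
6.55 8.35 10.2
8.4 -2.15 12.3
9.15 -11.55 7.15

Output[0,0]: The receptive field on the input at this output position is [2.9 6 -2.7 / 5.2 1 -2.1 / 3.3 -0.1 3.3]. Elementwise product with the kernel and sum: 2.9·0.5 + 6·-1 + -2.7·0.5 + 1·0.5 + -2.1·1 + 3.3·-1 + -0.1·1 + 3.3·1.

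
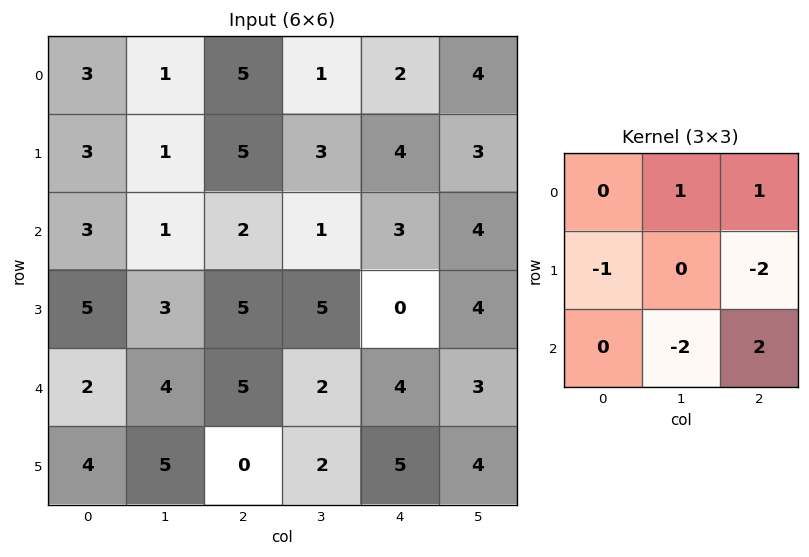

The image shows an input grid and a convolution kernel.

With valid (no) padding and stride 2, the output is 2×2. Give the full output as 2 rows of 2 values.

Output[0,0]: The receptive field on the input at this output position is [3 1 5 / 3 1 5 / 3 1 2]. Elementwise product with the kernel and sum: 1·1 + 5·1 + 3·-1 + 5·-2 + 1·-2 + 2·2.

-5 -6
-10 3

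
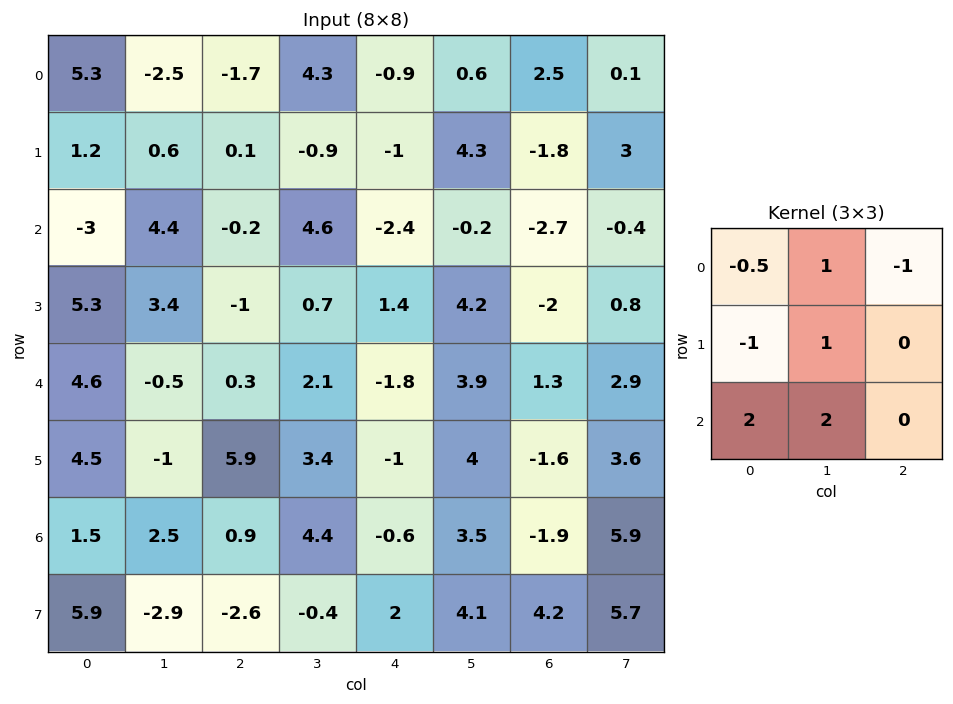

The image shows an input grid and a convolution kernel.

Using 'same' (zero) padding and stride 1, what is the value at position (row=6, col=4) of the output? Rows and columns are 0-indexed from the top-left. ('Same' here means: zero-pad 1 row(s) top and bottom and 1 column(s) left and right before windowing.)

-8.5

The receptive field on the zero-padded input at this output position is [3.4 -1 4 / 4.4 -0.6 3.5 / -0.4 2 4.1]. Elementwise product with the kernel and sum: 3.4·-0.5 + -1·1 + 4·-1 + 4.4·-1 + -0.6·1 + -0.4·2 + 2·2.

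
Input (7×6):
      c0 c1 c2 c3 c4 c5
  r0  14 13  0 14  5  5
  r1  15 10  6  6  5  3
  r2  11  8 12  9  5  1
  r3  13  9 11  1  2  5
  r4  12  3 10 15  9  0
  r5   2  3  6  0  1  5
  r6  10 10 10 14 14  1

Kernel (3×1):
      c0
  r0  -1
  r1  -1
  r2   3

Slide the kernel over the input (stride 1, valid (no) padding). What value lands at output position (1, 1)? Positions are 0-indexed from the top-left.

The receptive field on the input at this output position is [10 / 8 / 9]. Elementwise product with the kernel and sum: 10·-1 + 8·-1 + 9·3.

9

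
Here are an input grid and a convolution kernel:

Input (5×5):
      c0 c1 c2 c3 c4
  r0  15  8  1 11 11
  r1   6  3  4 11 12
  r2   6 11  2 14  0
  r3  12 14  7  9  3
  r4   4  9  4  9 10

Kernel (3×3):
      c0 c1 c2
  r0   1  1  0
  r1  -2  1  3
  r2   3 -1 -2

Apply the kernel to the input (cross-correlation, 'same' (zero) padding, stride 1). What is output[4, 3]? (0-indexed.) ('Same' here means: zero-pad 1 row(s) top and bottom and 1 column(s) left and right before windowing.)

47

The receptive field on the zero-padded input at this output position is [7 9 3 / 4 9 10 / 0 0 0]. Elementwise product with the kernel and sum: 7·1 + 9·1 + 4·-2 + 9·1 + 10·3 + 0·3 + 0·-1 + 0·-2.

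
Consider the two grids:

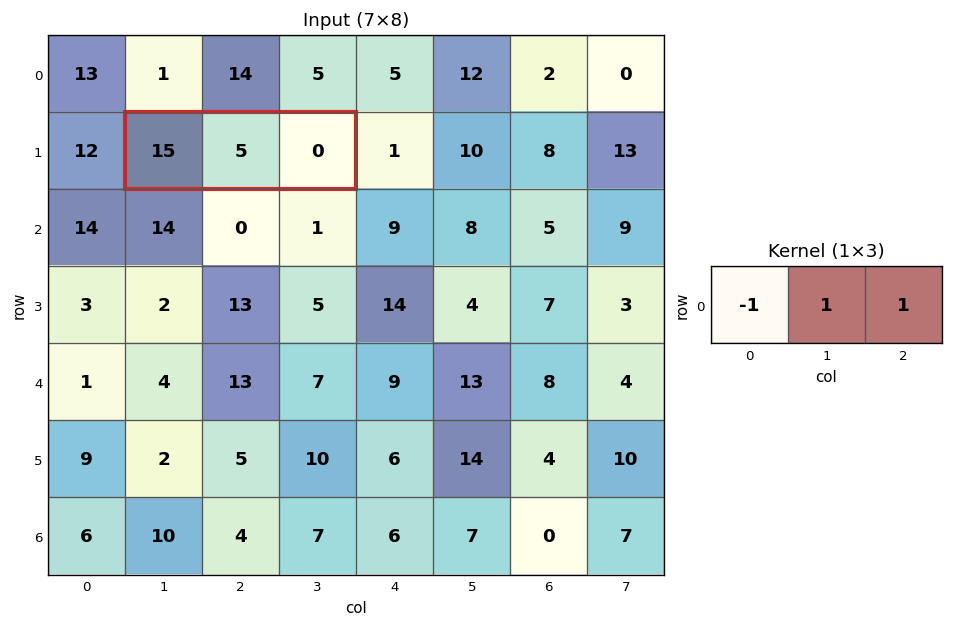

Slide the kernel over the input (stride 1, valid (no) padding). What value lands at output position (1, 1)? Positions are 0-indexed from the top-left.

-10

The receptive field on the input at this output position is [15 5 0]. Elementwise product with the kernel and sum: 15·-1 + 5·1 + 0·1.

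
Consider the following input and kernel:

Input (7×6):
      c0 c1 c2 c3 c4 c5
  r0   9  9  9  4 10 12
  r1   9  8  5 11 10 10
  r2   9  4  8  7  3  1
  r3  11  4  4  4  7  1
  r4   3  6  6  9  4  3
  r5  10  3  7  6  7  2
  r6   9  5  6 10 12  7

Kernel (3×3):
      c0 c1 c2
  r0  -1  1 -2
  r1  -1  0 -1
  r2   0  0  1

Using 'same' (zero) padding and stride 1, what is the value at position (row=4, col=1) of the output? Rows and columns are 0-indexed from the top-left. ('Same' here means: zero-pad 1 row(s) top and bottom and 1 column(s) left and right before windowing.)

-17

The receptive field on the zero-padded input at this output position is [11 4 4 / 3 6 6 / 10 3 7]. Elementwise product with the kernel and sum: 11·-1 + 4·1 + 4·-2 + 3·-1 + 6·-1 + 7·1.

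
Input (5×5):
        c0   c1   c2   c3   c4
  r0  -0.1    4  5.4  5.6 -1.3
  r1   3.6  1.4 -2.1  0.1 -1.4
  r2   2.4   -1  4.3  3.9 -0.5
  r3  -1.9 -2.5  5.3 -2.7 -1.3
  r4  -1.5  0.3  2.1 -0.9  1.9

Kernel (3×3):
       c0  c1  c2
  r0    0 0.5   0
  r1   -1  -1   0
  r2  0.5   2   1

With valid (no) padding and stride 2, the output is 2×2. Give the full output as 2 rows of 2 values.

Output[0,0]: The receptive field on the input at this output position is [-0.1 4 5.4 / 3.6 1.4 -2.1 / 2.4 -1 4.3]. Elementwise product with the kernel and sum: 4·0.5 + 3.6·-1 + 1.4·-1 + 2.4·0.5 + -1·2 + 4.3·1.
Output[0,1]: The receptive field on the input at this output position is [5.4 5.6 -1.3 / -2.1 0.1 -1.4 / 4.3 3.9 -0.5]. Elementwise product with the kernel and sum: 5.6·0.5 + -2.1·-1 + 0.1·-1 + 4.3·0.5 + 3.9·2 + -0.5·1.

0.5 14.25
5.85 0.5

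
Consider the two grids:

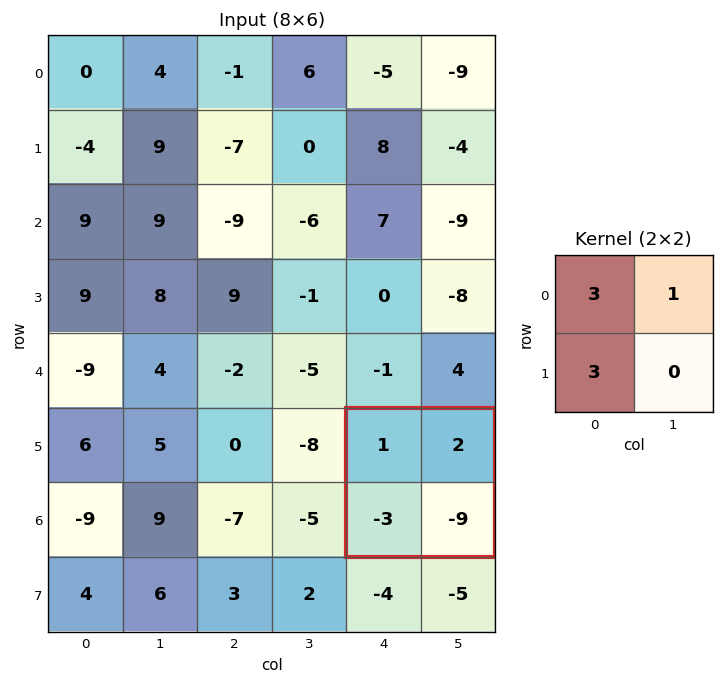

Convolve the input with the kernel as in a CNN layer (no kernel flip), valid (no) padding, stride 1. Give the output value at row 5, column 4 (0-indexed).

The receptive field on the input at this output position is [1 2 / -3 -9]. Elementwise product with the kernel and sum: 1·3 + 2·1 + -3·3.

-4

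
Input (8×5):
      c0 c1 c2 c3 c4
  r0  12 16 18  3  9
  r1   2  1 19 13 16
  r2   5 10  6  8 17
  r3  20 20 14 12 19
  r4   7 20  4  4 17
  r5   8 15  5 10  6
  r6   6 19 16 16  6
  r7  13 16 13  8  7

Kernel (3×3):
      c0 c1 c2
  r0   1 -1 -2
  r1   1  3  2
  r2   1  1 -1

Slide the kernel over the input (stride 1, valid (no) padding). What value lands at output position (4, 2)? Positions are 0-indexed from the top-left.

The receptive field on the input at this output position is [4 4 17 / 5 10 6 / 16 16 6]. Elementwise product with the kernel and sum: 4·1 + 4·-1 + 17·-2 + 5·1 + 10·3 + 6·2 + 16·1 + 16·1 + 6·-1.

39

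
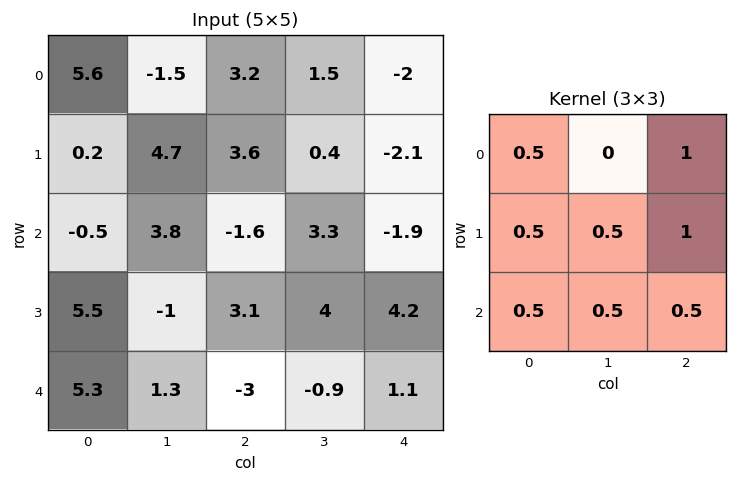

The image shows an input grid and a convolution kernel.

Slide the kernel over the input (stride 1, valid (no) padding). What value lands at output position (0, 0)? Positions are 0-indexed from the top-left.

12.9

The receptive field on the input at this output position is [5.6 -1.5 3.2 / 0.2 4.7 3.6 / -0.5 3.8 -1.6]. Elementwise product with the kernel and sum: 5.6·0.5 + 3.2·1 + 0.2·0.5 + 4.7·0.5 + 3.6·1 + -0.5·0.5 + 3.8·0.5 + -1.6·0.5.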